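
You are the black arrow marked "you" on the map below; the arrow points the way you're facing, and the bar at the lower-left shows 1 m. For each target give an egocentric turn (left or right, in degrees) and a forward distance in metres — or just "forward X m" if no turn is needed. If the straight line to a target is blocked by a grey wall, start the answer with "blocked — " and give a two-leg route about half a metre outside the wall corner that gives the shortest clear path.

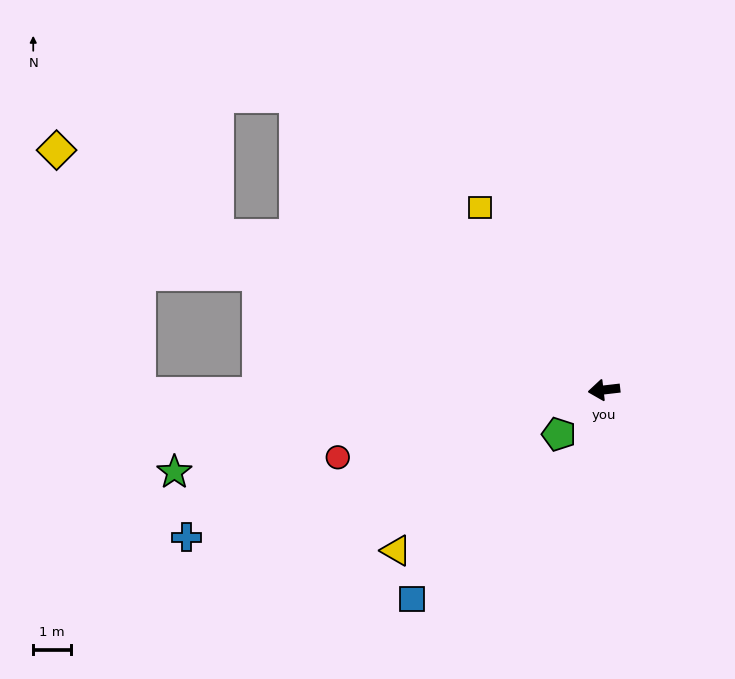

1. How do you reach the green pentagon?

turn left 38°, forward 1.7 m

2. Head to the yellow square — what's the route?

turn right 62°, forward 5.8 m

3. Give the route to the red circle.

turn left 8°, forward 7.3 m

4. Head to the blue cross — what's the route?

turn left 13°, forward 11.7 m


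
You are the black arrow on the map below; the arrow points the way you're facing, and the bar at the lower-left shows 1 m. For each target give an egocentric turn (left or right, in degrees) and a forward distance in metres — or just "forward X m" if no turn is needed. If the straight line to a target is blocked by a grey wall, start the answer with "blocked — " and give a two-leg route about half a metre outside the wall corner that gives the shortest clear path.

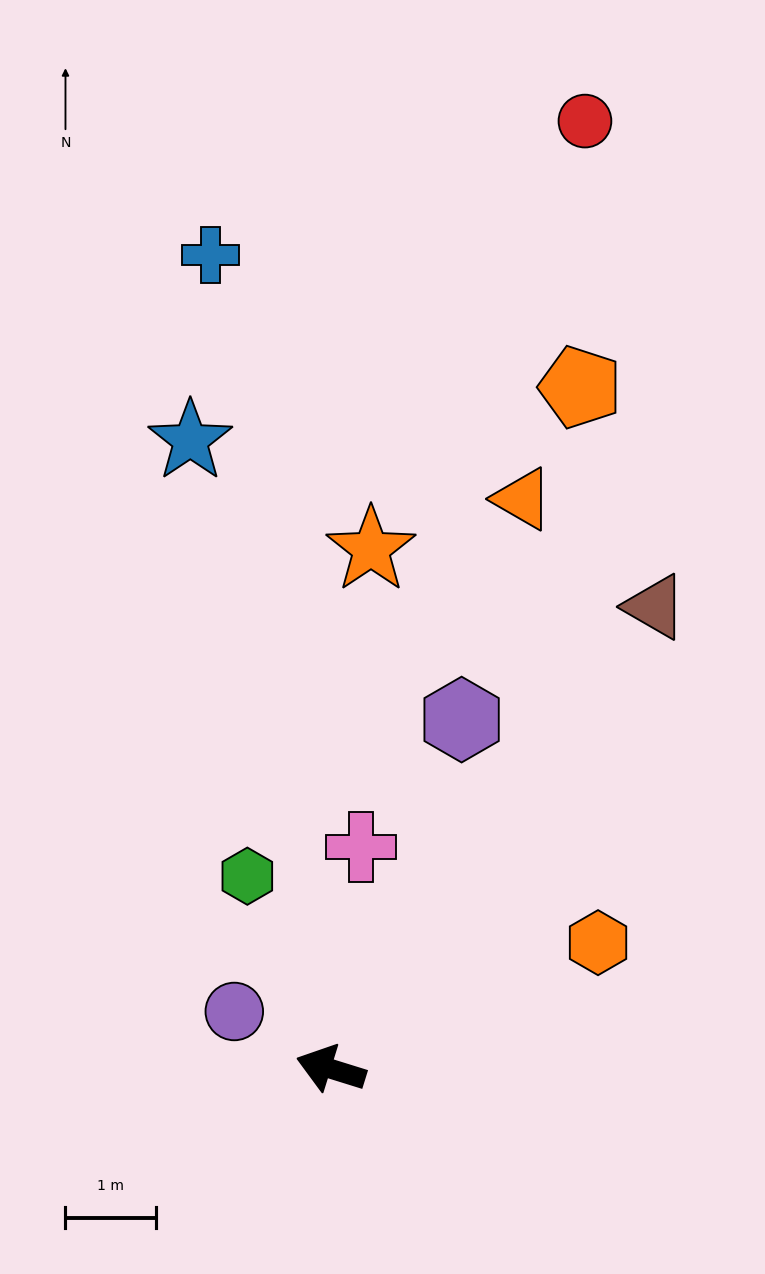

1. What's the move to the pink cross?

turn right 80°, forward 2.5 m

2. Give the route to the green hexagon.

turn right 49°, forward 2.3 m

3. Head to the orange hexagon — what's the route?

turn right 137°, forward 3.3 m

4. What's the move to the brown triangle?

turn right 108°, forward 6.2 m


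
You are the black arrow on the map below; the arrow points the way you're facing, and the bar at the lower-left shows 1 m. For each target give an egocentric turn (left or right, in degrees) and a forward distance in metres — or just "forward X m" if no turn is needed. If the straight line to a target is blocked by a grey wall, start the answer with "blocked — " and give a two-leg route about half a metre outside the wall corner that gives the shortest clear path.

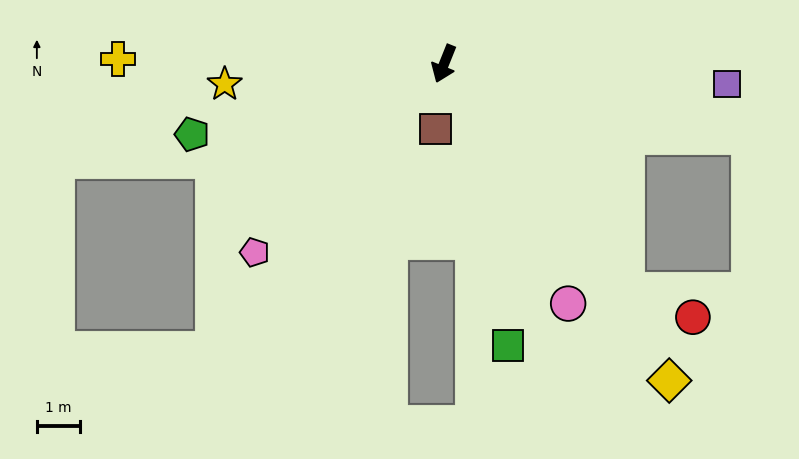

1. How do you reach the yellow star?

turn right 63°, forward 5.1 m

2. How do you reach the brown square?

turn left 14°, forward 1.5 m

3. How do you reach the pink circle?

turn left 49°, forward 6.3 m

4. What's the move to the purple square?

turn left 108°, forward 6.6 m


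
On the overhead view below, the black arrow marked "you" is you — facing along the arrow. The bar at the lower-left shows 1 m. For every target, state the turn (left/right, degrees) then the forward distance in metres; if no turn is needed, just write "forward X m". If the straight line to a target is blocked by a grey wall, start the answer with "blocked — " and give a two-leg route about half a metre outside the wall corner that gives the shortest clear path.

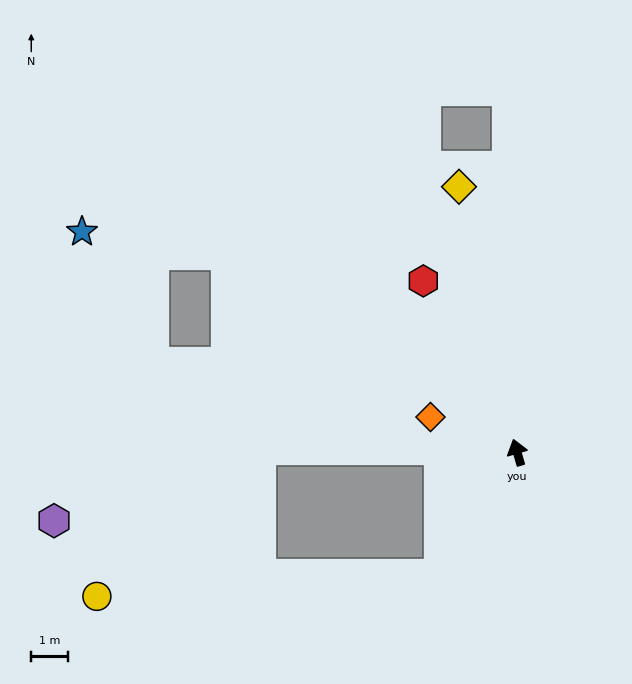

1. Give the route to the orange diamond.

turn left 52°, forward 2.5 m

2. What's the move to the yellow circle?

blocked — turn left 131°, forward 3.9 m, then turn right 54°, forward 9.2 m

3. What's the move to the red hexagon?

turn left 12°, forward 5.3 m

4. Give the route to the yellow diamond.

turn right 4°, forward 7.3 m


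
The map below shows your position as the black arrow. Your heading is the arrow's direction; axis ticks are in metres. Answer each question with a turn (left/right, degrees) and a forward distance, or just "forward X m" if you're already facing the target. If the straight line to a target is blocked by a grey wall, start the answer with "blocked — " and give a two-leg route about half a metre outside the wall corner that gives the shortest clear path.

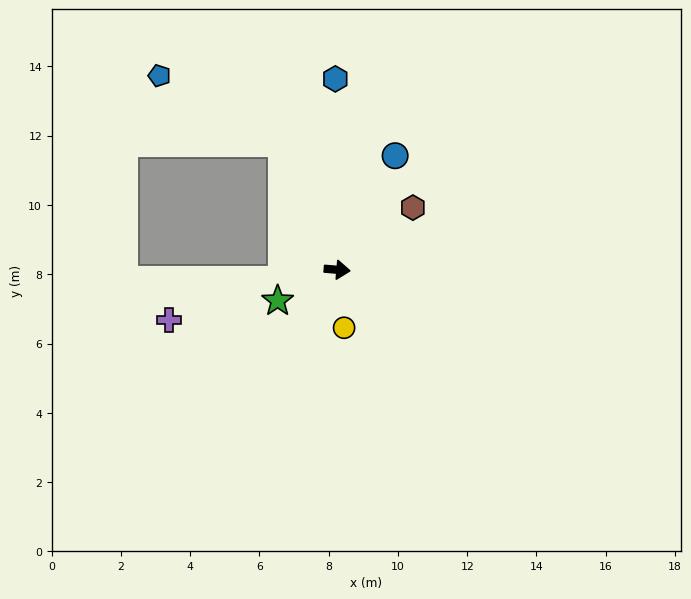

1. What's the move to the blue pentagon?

blocked — turn left 118°, forward 4.0 m, then turn left 38°, forward 4.1 m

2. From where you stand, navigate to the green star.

turn right 148°, forward 1.9 m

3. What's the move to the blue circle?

turn left 68°, forward 3.7 m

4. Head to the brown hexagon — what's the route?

turn left 44°, forward 2.8 m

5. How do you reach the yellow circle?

turn right 78°, forward 1.7 m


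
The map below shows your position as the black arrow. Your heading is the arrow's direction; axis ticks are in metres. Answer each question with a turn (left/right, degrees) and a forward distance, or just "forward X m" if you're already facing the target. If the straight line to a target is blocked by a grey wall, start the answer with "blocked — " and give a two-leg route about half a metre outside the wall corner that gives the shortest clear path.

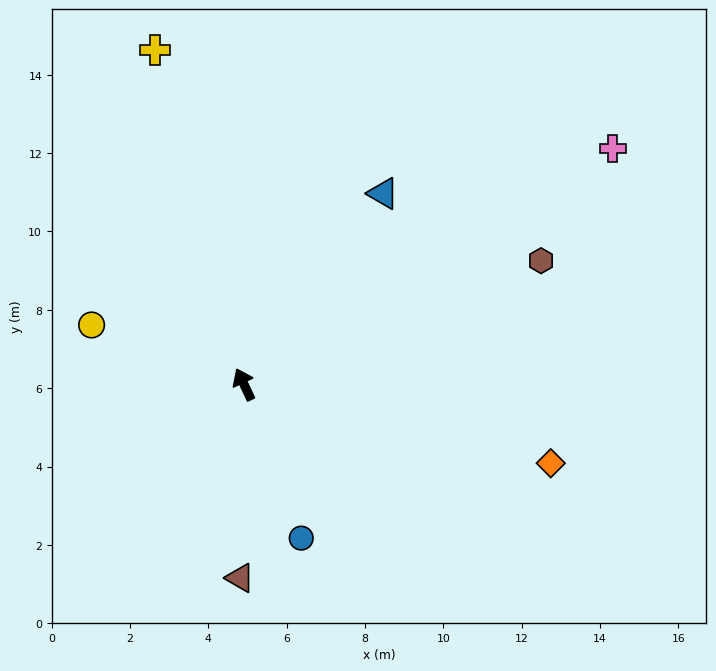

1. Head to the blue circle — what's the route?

turn left 175°, forward 4.2 m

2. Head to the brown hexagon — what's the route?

turn right 93°, forward 8.2 m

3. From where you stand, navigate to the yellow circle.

turn left 44°, forward 4.2 m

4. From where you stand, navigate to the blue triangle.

turn right 61°, forward 6.0 m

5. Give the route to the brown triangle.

turn left 154°, forward 4.9 m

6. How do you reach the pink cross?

turn right 83°, forward 11.2 m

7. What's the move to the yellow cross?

turn right 10°, forward 8.8 m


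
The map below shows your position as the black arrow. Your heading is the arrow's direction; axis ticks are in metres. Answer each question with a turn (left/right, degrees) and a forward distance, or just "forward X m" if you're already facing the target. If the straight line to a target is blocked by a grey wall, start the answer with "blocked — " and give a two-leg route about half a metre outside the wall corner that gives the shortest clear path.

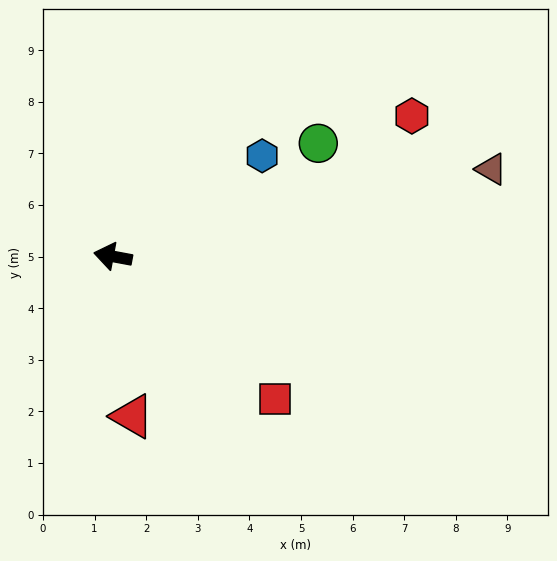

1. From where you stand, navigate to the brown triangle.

turn right 156°, forward 7.5 m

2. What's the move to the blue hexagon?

turn right 135°, forward 3.5 m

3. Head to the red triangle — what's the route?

turn left 107°, forward 3.1 m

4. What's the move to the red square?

turn left 149°, forward 4.2 m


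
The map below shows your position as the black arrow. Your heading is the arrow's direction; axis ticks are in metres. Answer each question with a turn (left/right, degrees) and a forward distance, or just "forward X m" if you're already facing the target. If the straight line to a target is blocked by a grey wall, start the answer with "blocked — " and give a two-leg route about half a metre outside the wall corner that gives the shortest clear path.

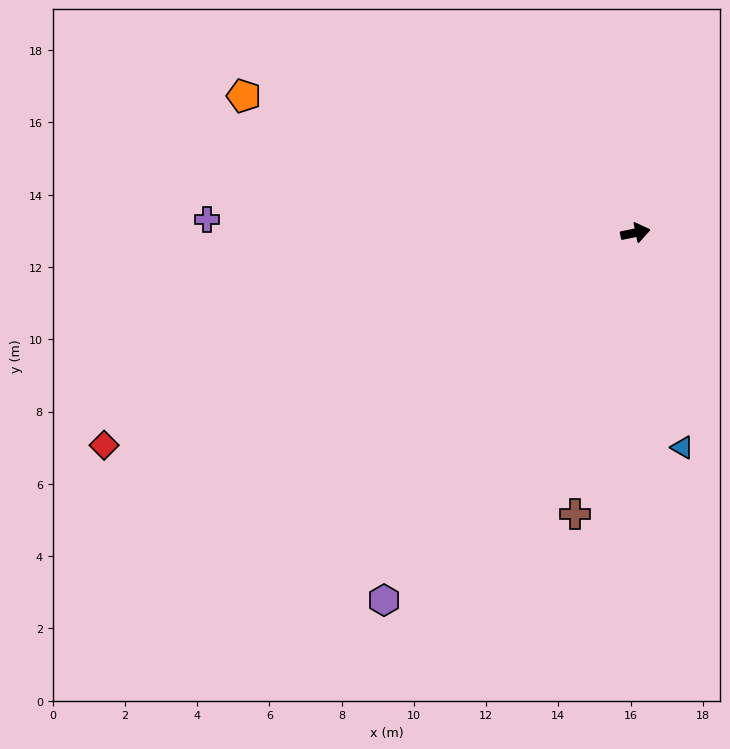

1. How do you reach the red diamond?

turn right 170°, forward 15.8 m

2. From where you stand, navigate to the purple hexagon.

turn right 136°, forward 12.3 m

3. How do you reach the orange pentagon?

turn left 149°, forward 11.5 m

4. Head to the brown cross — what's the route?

turn right 114°, forward 8.0 m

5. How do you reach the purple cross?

turn left 167°, forward 11.9 m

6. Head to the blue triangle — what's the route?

turn right 89°, forward 6.1 m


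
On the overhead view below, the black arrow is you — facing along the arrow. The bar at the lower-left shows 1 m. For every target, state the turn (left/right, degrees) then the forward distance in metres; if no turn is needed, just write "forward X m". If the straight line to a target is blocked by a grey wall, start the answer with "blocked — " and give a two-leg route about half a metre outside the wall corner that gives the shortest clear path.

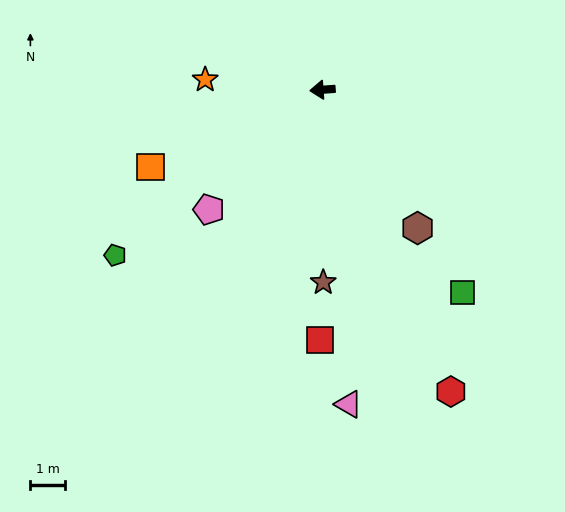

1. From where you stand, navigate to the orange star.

turn right 9°, forward 3.4 m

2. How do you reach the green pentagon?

turn left 34°, forward 7.8 m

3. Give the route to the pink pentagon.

turn left 42°, forward 4.8 m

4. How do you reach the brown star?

turn left 86°, forward 5.6 m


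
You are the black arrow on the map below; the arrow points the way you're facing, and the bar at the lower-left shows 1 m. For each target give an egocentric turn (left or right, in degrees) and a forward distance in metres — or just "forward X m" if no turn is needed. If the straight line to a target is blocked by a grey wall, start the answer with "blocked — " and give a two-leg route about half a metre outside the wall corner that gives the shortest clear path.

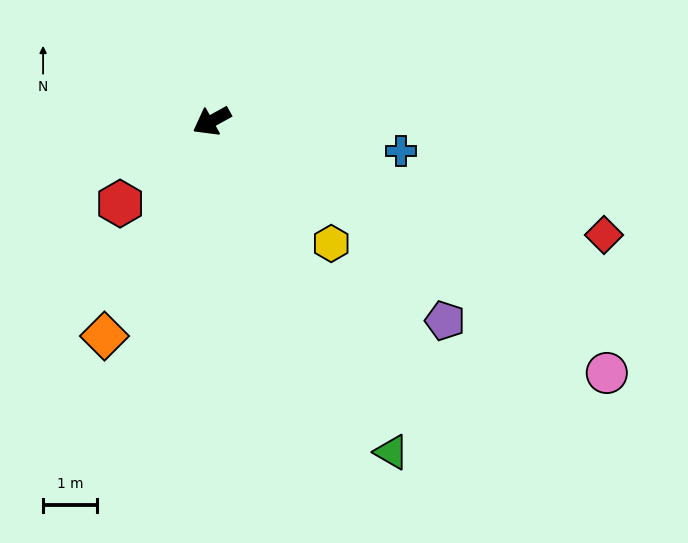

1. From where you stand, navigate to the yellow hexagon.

turn left 105°, forward 3.2 m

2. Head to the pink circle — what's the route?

turn left 118°, forward 8.8 m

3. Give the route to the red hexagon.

turn left 13°, forward 2.3 m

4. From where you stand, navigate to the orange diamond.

turn left 34°, forward 4.5 m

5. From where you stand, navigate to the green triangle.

turn left 89°, forward 7.0 m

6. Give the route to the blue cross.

turn left 142°, forward 3.6 m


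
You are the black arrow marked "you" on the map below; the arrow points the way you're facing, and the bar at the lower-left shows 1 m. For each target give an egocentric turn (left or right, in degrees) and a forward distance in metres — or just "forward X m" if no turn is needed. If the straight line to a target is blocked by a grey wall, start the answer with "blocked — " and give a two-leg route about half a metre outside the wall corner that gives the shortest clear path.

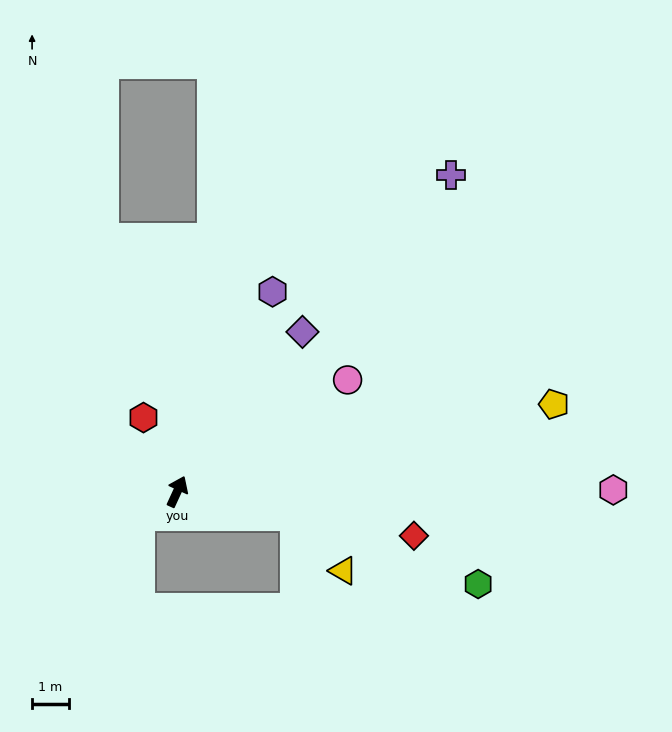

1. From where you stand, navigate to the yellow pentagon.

turn right 52°, forward 10.5 m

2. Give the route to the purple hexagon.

forward 6.0 m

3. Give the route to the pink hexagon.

turn right 65°, forward 11.9 m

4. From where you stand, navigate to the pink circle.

turn right 32°, forward 5.5 m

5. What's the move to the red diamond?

turn right 76°, forward 6.6 m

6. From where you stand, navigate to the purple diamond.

turn right 13°, forward 5.5 m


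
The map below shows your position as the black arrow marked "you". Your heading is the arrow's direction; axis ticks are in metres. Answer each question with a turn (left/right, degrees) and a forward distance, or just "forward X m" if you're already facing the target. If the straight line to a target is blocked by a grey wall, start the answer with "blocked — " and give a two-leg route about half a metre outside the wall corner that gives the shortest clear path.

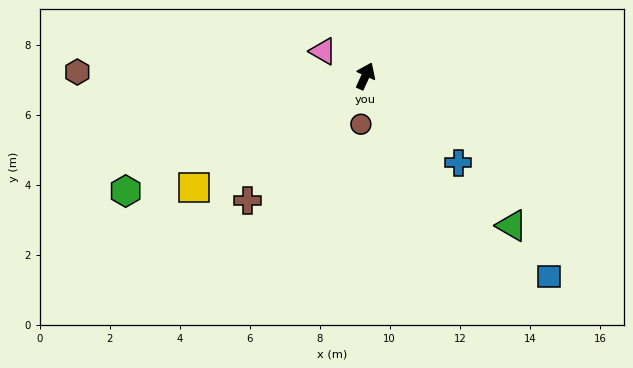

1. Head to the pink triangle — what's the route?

turn left 84°, forward 1.4 m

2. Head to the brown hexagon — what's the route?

turn left 114°, forward 8.2 m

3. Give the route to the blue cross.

turn right 108°, forward 3.6 m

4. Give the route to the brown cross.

turn left 161°, forward 4.9 m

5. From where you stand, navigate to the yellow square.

turn left 148°, forward 5.8 m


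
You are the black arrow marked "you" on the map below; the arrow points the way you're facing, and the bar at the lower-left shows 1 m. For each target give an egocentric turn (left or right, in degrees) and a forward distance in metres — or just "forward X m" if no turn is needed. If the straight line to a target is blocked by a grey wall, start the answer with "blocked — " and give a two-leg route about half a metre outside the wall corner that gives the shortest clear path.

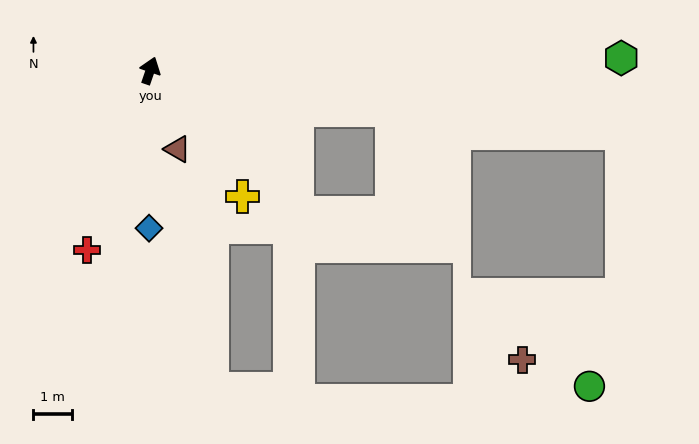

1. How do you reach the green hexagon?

turn right 70°, forward 12.2 m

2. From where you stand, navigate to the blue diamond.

turn right 161°, forward 4.1 m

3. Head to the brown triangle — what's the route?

turn right 142°, forward 2.2 m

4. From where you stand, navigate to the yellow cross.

turn right 125°, forward 4.1 m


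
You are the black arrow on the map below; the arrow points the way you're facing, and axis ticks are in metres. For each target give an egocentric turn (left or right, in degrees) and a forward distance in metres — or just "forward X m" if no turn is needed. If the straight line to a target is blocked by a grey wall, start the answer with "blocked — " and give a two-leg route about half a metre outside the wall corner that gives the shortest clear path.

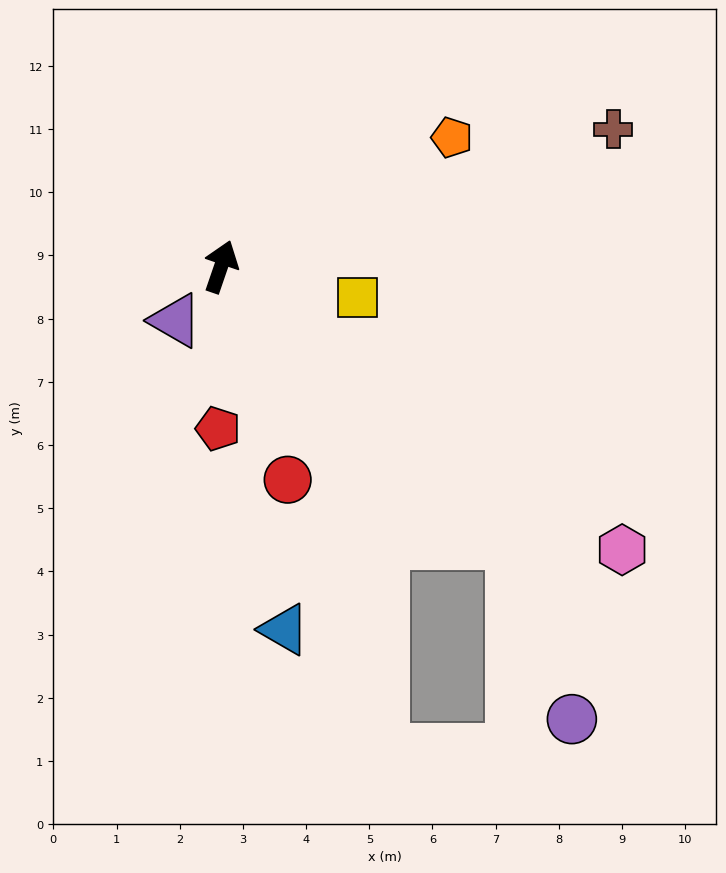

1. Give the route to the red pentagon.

turn right 162°, forward 2.6 m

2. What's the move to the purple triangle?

turn left 159°, forward 1.1 m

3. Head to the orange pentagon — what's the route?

turn right 42°, forward 4.2 m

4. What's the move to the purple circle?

blocked — turn right 114°, forward 6.3 m, then turn right 28°, forward 3.0 m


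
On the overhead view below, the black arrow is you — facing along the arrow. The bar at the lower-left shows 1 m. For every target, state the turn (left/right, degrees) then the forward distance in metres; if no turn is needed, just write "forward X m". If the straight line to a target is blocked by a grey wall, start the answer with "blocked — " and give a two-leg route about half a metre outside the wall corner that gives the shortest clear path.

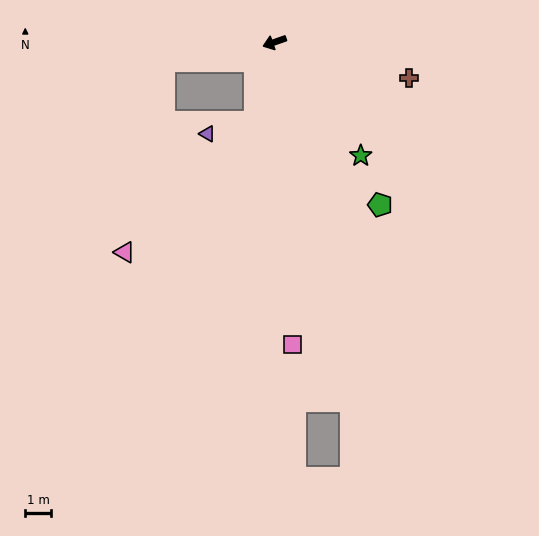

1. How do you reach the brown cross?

turn left 146°, forward 5.3 m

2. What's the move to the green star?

turn left 108°, forward 5.4 m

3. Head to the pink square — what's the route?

turn left 74°, forward 11.6 m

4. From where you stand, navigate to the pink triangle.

blocked — turn left 57°, forward 3.2 m, then turn right 31°, forward 7.0 m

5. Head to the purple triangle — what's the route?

blocked — turn left 57°, forward 3.2 m, then turn right 62°, forward 1.8 m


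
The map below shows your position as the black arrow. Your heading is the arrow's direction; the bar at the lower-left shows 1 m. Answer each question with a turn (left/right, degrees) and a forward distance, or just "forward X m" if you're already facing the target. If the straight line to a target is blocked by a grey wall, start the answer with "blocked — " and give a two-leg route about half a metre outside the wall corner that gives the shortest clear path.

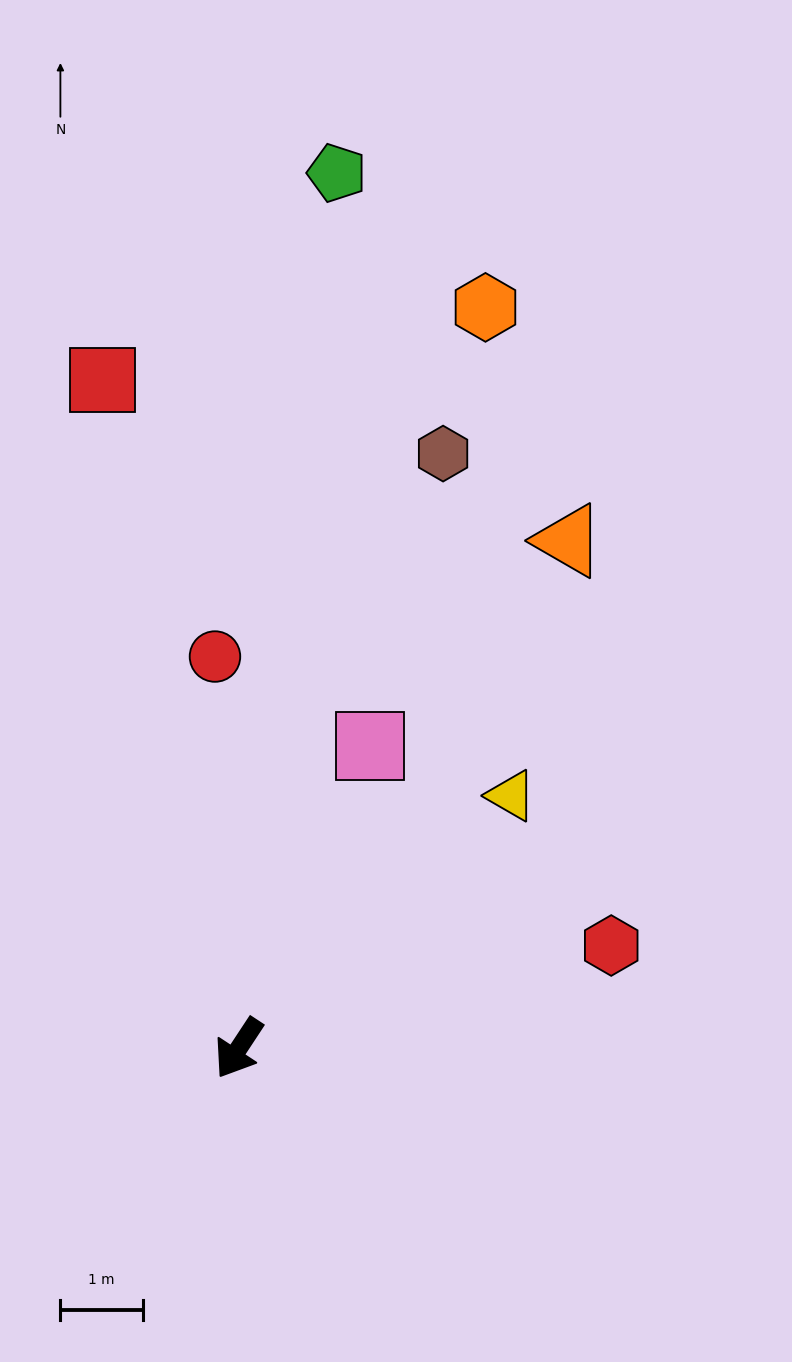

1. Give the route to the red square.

turn right 135°, forward 8.3 m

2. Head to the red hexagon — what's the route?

turn left 139°, forward 4.7 m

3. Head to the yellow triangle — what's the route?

turn left 166°, forward 4.5 m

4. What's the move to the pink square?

turn right 170°, forward 4.0 m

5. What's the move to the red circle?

turn right 143°, forward 4.8 m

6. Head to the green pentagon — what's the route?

turn right 153°, forward 10.7 m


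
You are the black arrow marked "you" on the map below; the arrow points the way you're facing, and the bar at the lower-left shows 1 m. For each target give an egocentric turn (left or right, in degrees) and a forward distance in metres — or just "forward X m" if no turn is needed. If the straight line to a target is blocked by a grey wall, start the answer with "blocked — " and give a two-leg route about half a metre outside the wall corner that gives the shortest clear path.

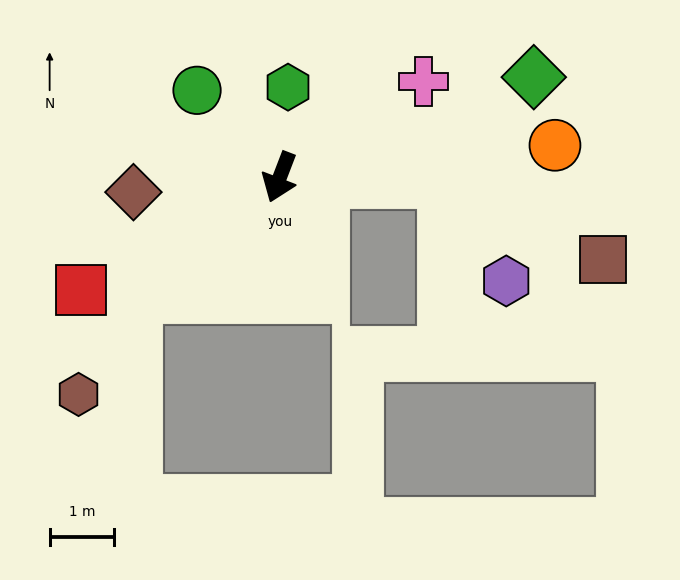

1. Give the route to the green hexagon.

turn right 164°, forward 1.4 m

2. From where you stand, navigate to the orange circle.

turn left 118°, forward 4.3 m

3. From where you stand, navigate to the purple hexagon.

blocked — turn left 110°, forward 2.6 m, then turn right 58°, forward 1.8 m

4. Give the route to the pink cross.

turn left 145°, forward 2.7 m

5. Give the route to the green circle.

turn right 115°, forward 1.9 m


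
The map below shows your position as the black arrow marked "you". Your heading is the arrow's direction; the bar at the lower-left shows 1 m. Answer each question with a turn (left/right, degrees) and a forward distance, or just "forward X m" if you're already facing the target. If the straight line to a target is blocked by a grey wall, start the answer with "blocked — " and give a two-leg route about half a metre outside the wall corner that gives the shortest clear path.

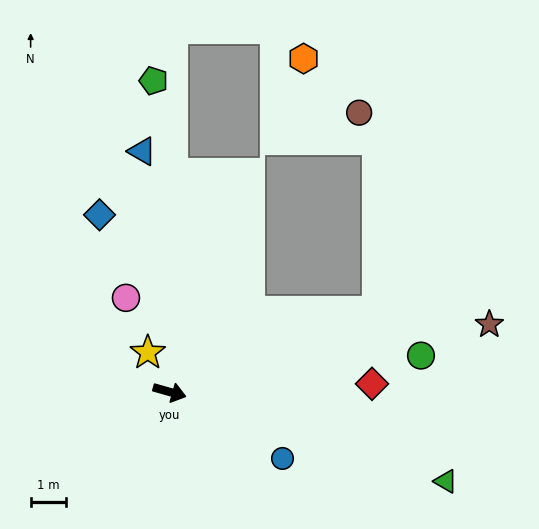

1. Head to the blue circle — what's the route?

turn right 15°, forward 3.7 m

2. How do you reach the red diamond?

turn left 18°, forward 5.7 m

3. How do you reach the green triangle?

turn right 2°, forward 8.2 m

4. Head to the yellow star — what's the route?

turn left 135°, forward 1.3 m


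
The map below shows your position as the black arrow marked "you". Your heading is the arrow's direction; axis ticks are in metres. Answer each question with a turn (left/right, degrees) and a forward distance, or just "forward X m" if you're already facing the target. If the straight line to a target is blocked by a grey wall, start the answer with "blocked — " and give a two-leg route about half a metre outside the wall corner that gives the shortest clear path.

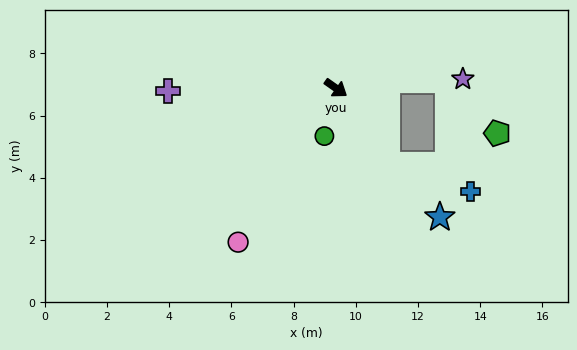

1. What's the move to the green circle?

turn right 68°, forward 1.6 m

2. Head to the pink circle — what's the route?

turn right 87°, forward 5.9 m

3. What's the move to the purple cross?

turn right 144°, forward 5.4 m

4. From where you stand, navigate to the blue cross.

blocked — turn right 21°, forward 3.0 m, then turn left 38°, forward 2.8 m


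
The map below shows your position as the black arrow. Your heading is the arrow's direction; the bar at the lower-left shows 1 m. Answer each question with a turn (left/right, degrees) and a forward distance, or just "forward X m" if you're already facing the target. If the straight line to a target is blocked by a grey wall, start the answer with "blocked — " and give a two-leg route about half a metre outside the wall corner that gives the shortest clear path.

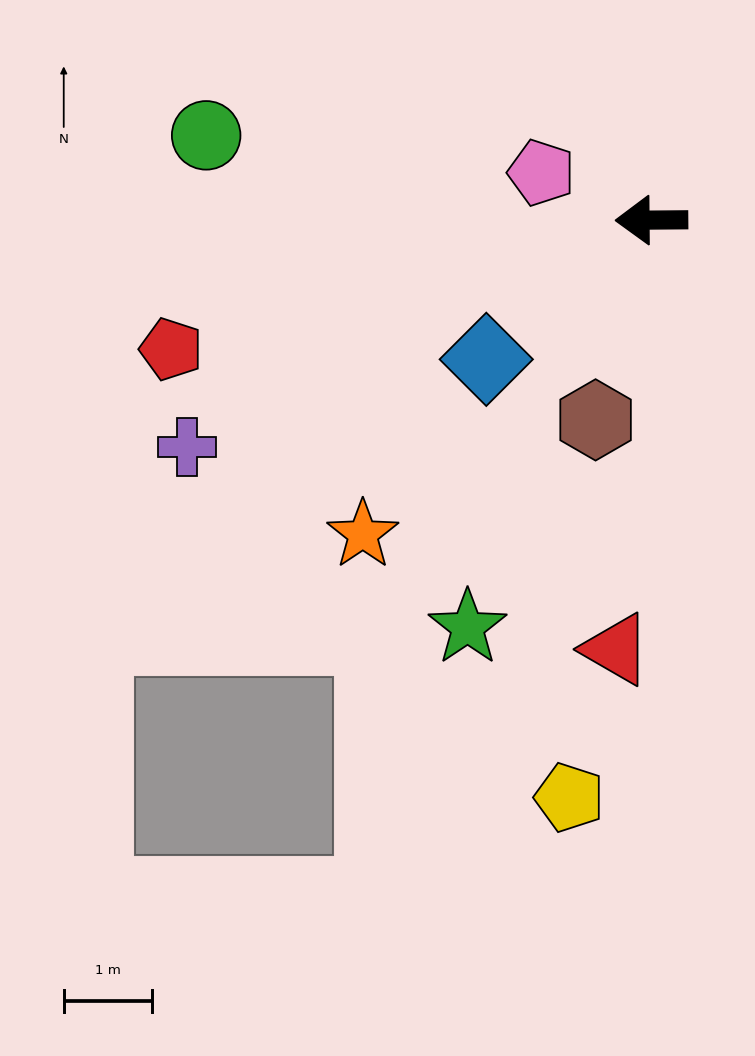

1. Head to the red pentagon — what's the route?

turn left 15°, forward 5.6 m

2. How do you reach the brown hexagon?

turn left 74°, forward 2.3 m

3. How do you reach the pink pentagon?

turn right 24°, forward 1.4 m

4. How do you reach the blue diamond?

turn left 40°, forward 2.4 m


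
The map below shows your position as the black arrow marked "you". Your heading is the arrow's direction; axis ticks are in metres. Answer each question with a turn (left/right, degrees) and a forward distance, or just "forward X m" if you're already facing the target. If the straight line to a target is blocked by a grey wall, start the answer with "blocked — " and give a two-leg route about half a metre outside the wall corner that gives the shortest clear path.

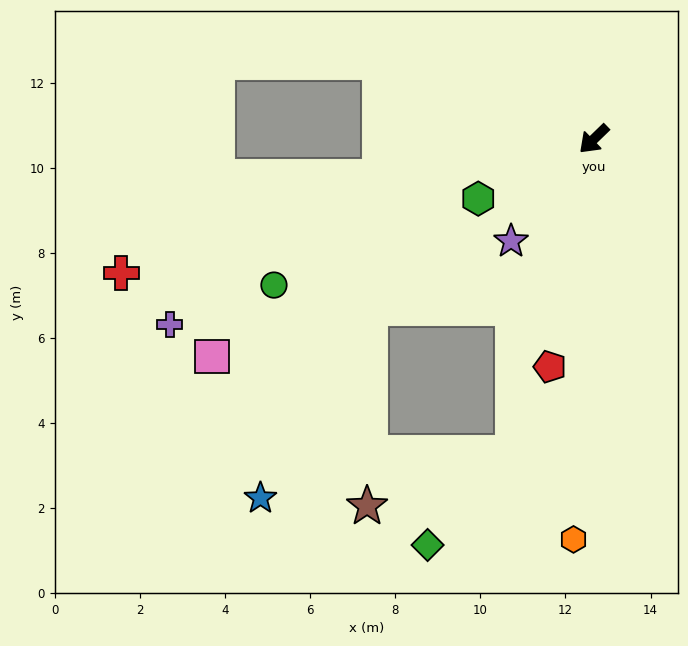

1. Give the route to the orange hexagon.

turn left 43°, forward 9.4 m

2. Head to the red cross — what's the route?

turn right 28°, forward 11.5 m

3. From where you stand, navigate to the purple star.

turn left 7°, forward 3.1 m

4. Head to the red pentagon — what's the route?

turn left 35°, forward 5.4 m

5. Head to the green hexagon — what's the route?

turn right 17°, forward 3.1 m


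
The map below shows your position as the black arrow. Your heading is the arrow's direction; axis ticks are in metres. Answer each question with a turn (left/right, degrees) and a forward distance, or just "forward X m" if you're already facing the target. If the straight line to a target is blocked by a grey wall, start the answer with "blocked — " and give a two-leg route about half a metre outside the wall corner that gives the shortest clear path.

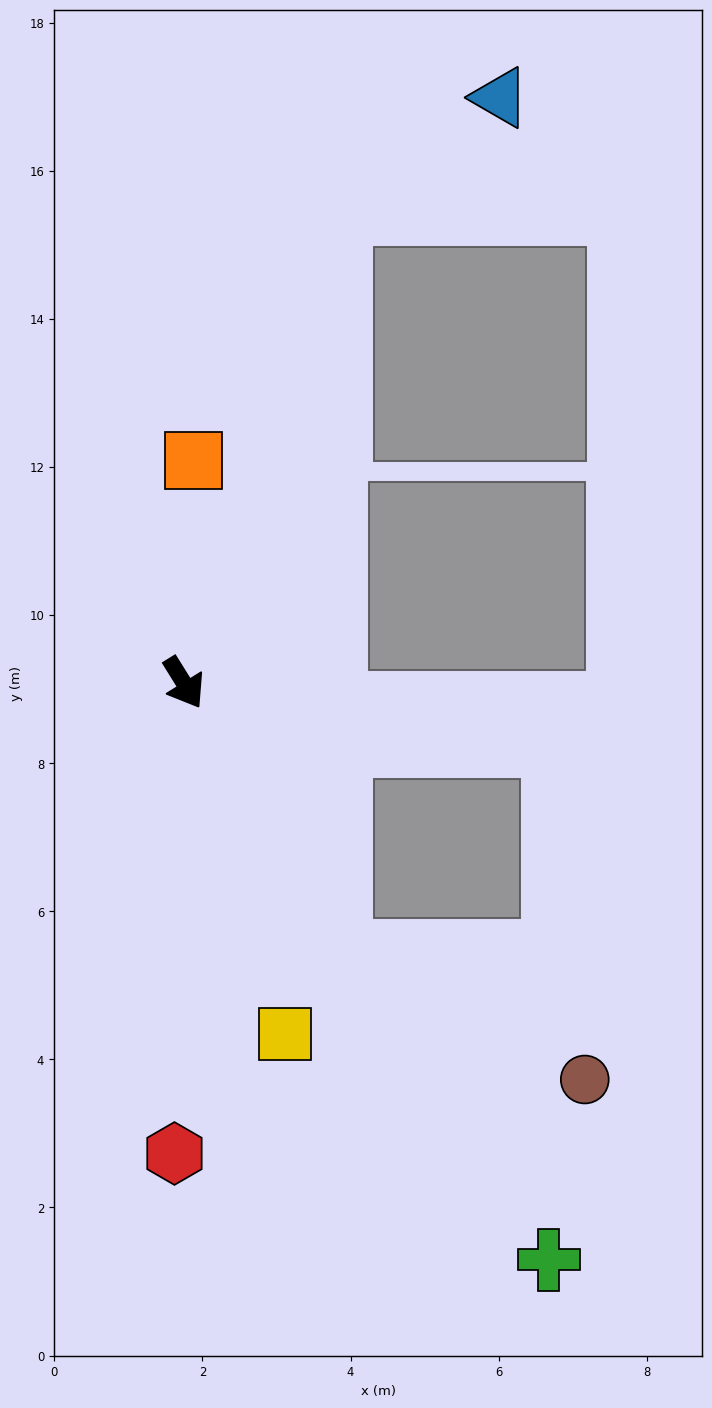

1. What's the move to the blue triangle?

blocked — turn left 130°, forward 6.7 m, then turn right 36°, forward 2.7 m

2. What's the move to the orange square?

turn left 146°, forward 3.0 m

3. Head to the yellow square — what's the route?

turn right 16°, forward 4.9 m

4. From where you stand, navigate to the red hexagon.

turn right 33°, forward 6.4 m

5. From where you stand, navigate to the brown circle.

blocked — forward 4.2 m, then turn left 30°, forward 3.7 m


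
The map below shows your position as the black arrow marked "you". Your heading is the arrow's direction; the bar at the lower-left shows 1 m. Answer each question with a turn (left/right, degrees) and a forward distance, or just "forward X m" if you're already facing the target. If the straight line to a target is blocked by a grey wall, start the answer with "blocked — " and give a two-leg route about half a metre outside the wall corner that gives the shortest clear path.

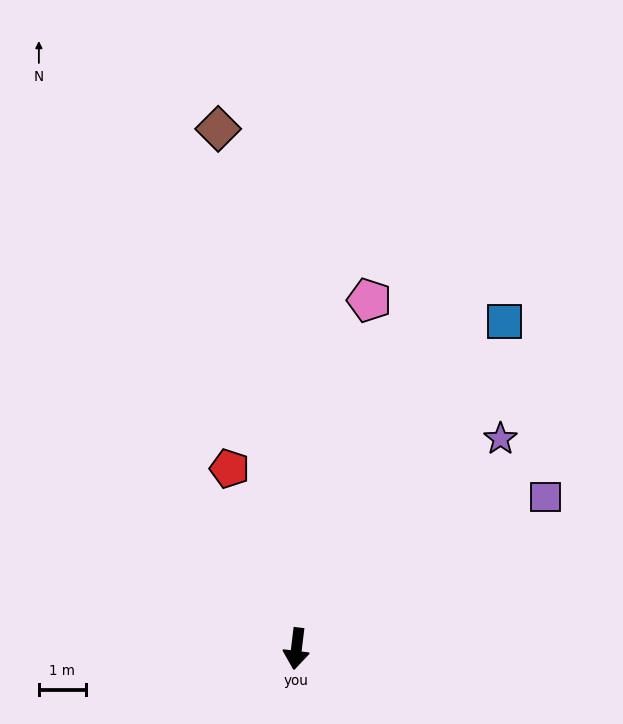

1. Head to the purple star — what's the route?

turn left 143°, forward 6.3 m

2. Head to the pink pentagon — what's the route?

turn left 175°, forward 7.6 m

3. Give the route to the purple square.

turn left 128°, forward 6.2 m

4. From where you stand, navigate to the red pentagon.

turn right 153°, forward 4.1 m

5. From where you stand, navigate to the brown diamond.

turn right 164°, forward 11.3 m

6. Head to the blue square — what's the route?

turn left 155°, forward 8.3 m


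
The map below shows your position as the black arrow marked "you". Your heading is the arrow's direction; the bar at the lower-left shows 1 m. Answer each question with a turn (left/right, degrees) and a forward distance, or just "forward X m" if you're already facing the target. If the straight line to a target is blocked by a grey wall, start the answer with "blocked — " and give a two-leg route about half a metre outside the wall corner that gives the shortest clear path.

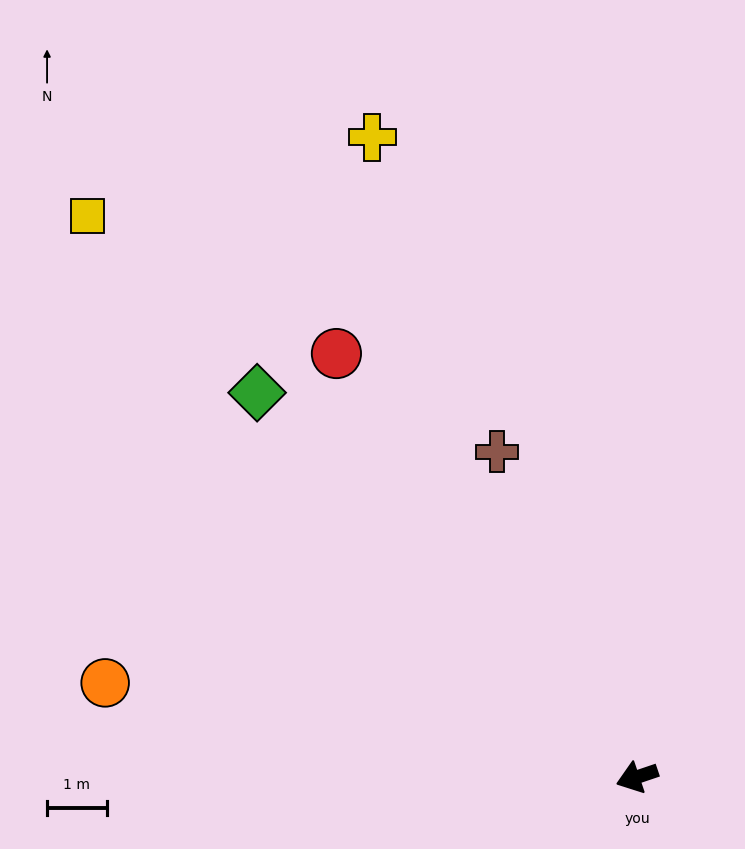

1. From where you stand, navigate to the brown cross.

turn right 85°, forward 5.9 m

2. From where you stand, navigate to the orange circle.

turn right 29°, forward 9.0 m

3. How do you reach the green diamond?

turn right 64°, forward 9.0 m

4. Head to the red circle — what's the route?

turn right 73°, forward 8.7 m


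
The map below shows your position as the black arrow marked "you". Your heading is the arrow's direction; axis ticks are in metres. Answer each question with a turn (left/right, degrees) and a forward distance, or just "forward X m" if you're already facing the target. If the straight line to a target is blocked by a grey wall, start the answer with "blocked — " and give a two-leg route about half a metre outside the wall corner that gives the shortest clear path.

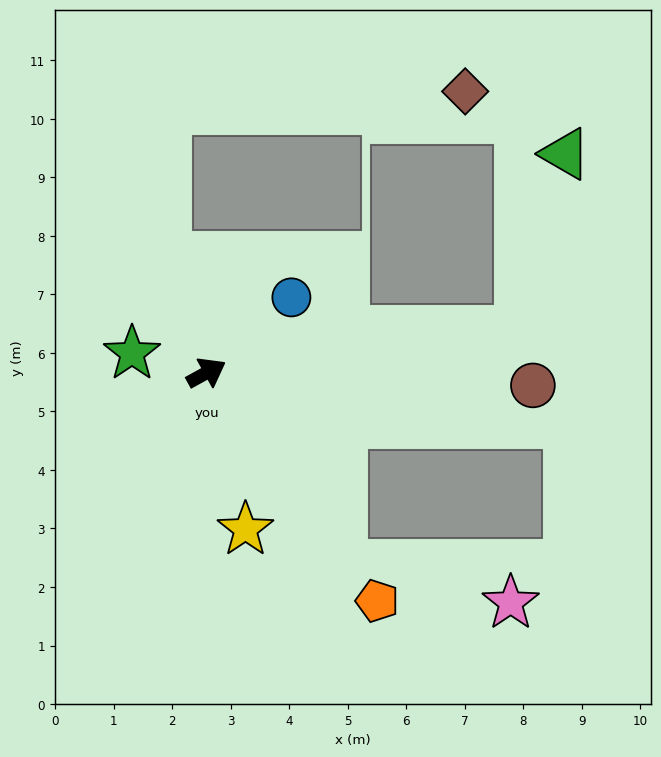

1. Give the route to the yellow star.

turn right 105°, forward 2.8 m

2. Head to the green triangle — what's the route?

blocked — turn right 21°, forward 5.4 m, then turn left 68°, forward 3.1 m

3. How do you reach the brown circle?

turn right 31°, forward 5.6 m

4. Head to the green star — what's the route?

turn left 136°, forward 1.3 m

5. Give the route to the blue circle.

turn left 13°, forward 1.9 m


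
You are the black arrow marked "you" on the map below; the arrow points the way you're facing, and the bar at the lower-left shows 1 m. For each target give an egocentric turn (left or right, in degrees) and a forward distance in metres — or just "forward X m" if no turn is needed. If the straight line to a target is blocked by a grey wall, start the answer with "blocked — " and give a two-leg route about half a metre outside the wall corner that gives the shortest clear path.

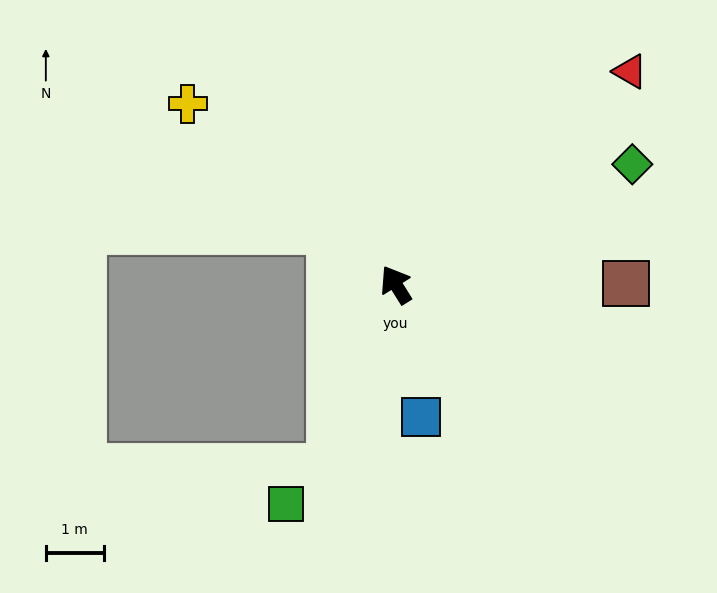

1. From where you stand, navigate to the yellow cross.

turn left 17°, forward 4.8 m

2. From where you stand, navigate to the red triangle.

turn right 80°, forward 5.5 m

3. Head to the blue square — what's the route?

turn left 159°, forward 2.3 m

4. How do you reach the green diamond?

turn right 95°, forward 4.6 m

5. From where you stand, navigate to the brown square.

turn right 122°, forward 4.0 m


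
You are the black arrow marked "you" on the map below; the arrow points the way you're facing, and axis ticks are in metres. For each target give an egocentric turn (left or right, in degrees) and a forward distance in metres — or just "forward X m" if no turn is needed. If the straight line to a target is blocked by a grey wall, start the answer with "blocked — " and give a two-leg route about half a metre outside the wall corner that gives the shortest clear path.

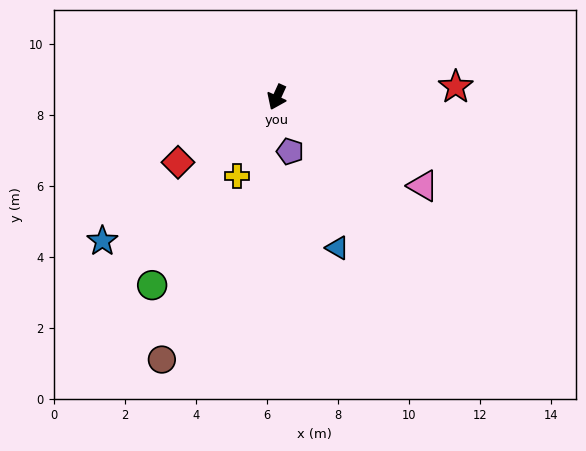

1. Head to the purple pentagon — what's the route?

turn left 38°, forward 1.6 m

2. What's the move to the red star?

turn left 118°, forward 5.0 m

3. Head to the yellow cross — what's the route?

turn right 2°, forward 2.5 m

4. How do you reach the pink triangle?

turn left 83°, forward 4.8 m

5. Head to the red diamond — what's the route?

turn right 32°, forward 3.3 m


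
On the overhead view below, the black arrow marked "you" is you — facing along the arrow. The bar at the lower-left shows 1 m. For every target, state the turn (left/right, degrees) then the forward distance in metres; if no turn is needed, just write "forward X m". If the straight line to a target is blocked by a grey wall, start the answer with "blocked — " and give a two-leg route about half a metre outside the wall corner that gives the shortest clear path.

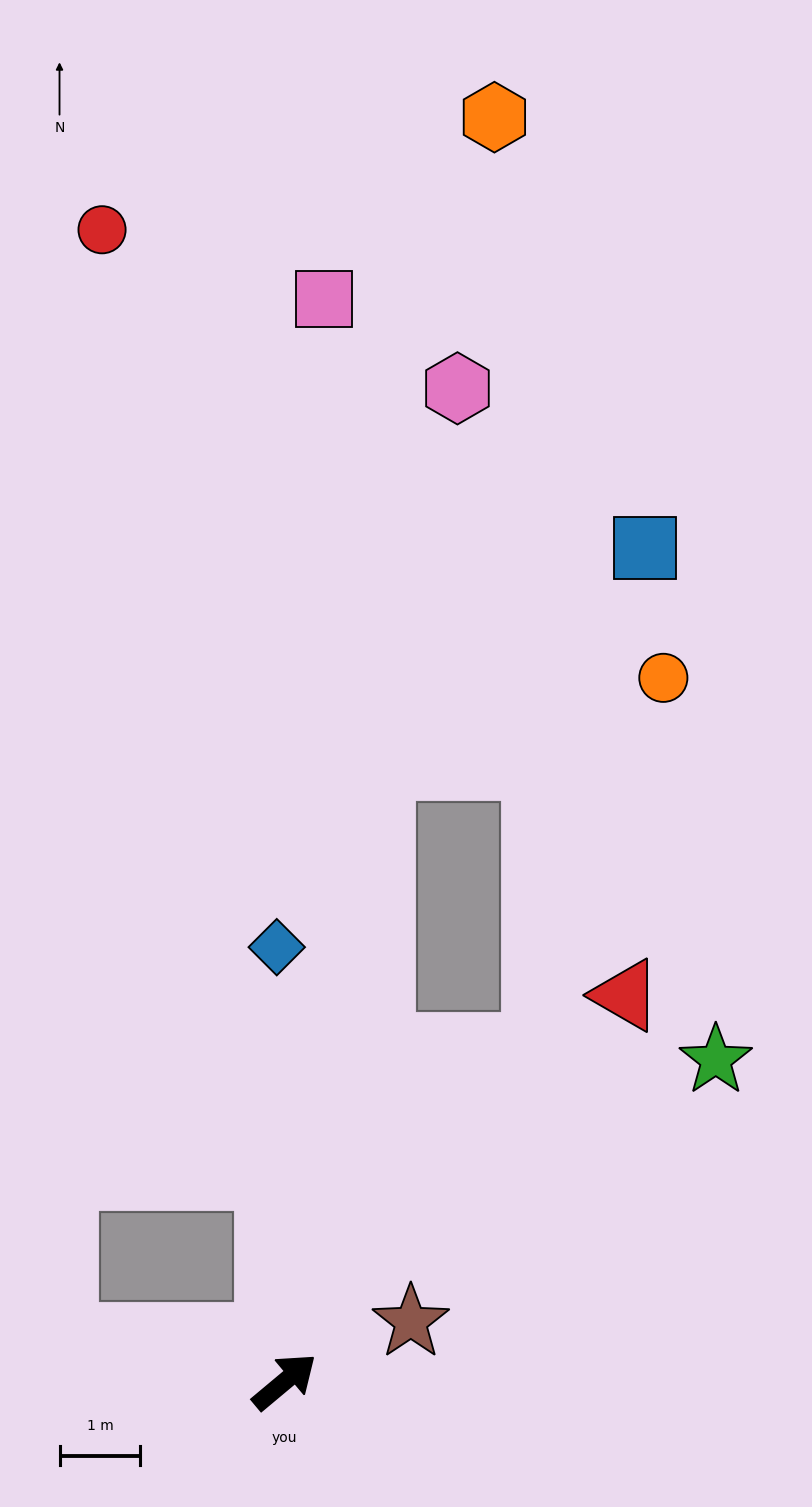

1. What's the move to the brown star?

turn right 15°, forward 1.7 m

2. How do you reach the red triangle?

turn left 9°, forward 6.4 m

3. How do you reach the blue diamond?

turn left 51°, forward 5.4 m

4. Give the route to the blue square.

blocked — turn left 13°, forward 5.2 m, then turn left 25°, forward 6.3 m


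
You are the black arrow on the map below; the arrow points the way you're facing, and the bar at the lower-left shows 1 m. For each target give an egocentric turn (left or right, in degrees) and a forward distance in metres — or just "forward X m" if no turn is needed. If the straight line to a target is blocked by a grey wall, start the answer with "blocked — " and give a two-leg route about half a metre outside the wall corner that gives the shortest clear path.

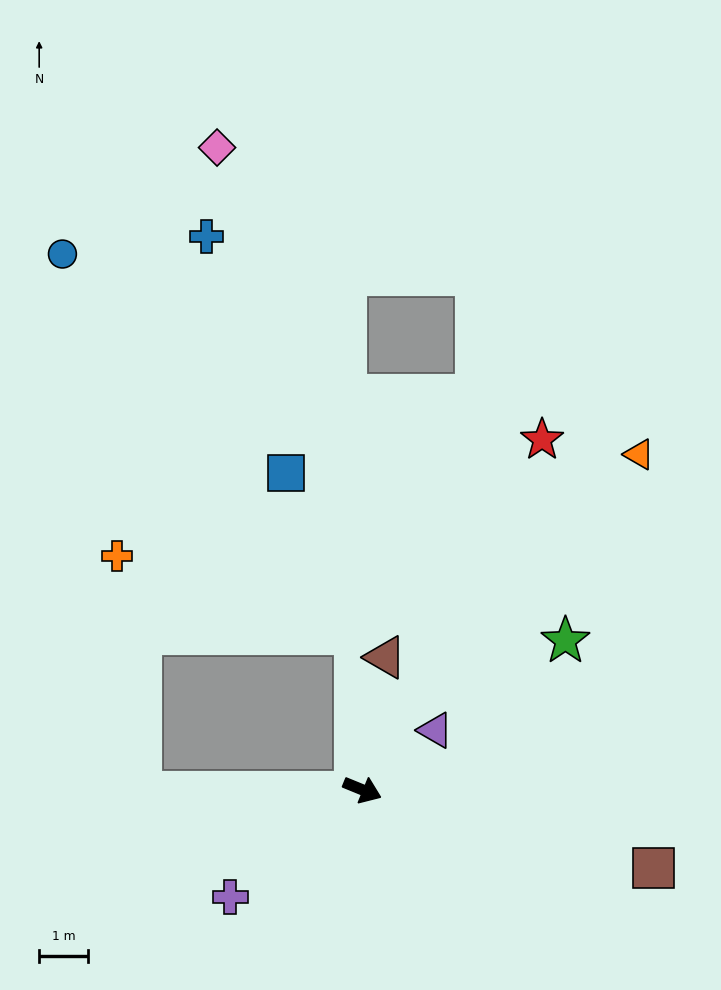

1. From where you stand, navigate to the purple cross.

turn right 119°, forward 3.5 m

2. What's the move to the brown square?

turn left 7°, forward 6.1 m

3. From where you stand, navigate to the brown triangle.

turn left 102°, forward 2.7 m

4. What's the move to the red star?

turn left 85°, forward 8.0 m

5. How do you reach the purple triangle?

turn left 61°, forward 1.9 m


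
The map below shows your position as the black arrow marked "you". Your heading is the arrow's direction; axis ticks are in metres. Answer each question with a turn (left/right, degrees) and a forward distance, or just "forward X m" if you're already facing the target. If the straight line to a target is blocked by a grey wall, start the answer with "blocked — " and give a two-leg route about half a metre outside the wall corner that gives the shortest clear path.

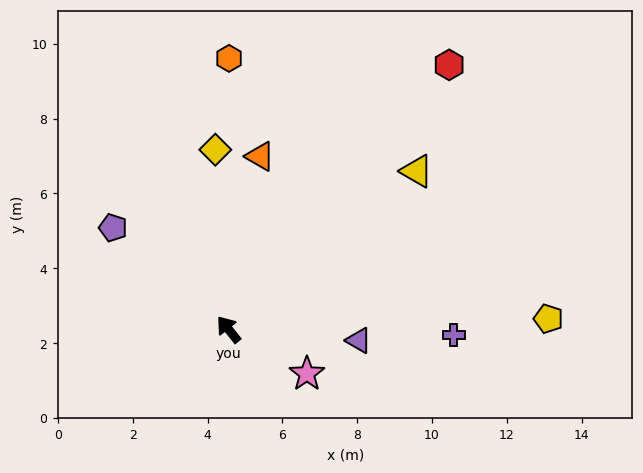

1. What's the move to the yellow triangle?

turn right 89°, forward 6.6 m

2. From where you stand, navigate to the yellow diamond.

turn right 35°, forward 4.8 m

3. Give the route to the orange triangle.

turn right 49°, forward 4.7 m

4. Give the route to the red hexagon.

turn right 79°, forward 9.2 m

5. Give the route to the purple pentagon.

turn left 10°, forward 4.1 m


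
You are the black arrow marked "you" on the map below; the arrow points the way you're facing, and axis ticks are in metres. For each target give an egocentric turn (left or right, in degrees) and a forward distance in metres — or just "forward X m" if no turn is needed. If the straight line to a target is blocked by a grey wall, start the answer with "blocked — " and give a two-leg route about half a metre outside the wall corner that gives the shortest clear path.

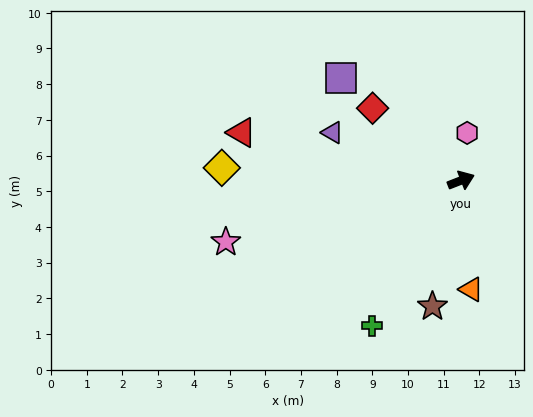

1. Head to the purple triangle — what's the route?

turn left 138°, forward 3.8 m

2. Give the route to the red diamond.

turn left 119°, forward 3.2 m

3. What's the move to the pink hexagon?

turn left 61°, forward 1.3 m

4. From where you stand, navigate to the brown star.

turn right 124°, forward 3.6 m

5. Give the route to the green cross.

turn right 143°, forward 4.8 m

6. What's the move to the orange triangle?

turn right 106°, forward 3.1 m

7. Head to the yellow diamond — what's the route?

turn left 156°, forward 6.7 m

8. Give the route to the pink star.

turn left 173°, forward 6.8 m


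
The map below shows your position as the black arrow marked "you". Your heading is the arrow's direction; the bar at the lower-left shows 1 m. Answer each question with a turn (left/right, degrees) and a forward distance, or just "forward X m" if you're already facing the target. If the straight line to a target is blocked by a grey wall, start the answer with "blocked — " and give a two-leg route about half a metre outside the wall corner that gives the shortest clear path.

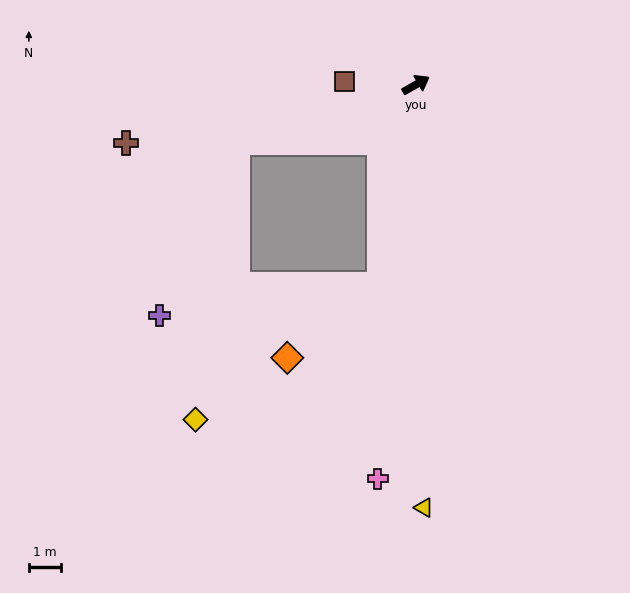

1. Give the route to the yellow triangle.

turn right 118°, forward 13.3 m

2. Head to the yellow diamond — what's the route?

blocked — turn left 168°, forward 5.9 m, then turn left 64°, forward 8.9 m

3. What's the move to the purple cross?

blocked — turn left 168°, forward 5.9 m, then turn left 49°, forward 6.0 m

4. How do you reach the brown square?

turn left 148°, forward 2.3 m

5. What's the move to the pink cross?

turn right 125°, forward 12.5 m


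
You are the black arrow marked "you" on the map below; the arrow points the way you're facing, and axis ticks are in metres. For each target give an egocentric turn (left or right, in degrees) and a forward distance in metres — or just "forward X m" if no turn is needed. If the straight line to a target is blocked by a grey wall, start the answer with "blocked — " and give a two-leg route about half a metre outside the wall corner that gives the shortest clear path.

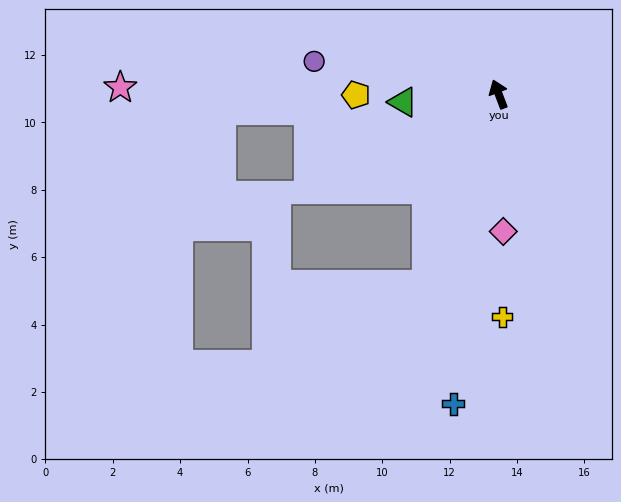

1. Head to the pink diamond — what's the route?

turn left 161°, forward 4.1 m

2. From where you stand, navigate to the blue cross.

turn left 151°, forward 9.3 m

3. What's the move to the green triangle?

turn left 74°, forward 2.8 m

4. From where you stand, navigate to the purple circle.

turn left 59°, forward 5.6 m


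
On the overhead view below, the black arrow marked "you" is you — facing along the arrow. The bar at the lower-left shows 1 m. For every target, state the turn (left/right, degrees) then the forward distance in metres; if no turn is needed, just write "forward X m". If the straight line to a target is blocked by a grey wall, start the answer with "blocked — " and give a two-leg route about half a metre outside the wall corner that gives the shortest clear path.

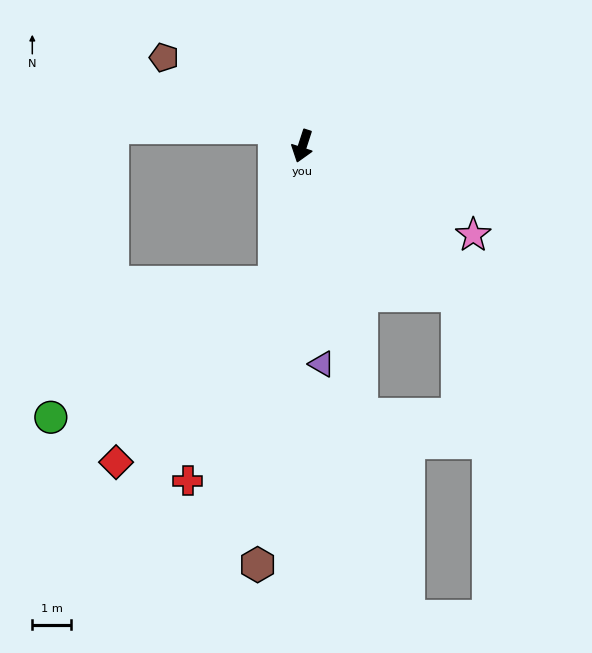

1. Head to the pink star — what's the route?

turn left 81°, forward 5.0 m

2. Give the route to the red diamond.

blocked — turn left 6°, forward 3.6 m, then turn right 29°, forward 6.2 m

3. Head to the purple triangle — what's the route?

turn left 23°, forward 5.7 m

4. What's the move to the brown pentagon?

turn right 105°, forward 4.2 m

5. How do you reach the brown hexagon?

turn left 12°, forward 10.9 m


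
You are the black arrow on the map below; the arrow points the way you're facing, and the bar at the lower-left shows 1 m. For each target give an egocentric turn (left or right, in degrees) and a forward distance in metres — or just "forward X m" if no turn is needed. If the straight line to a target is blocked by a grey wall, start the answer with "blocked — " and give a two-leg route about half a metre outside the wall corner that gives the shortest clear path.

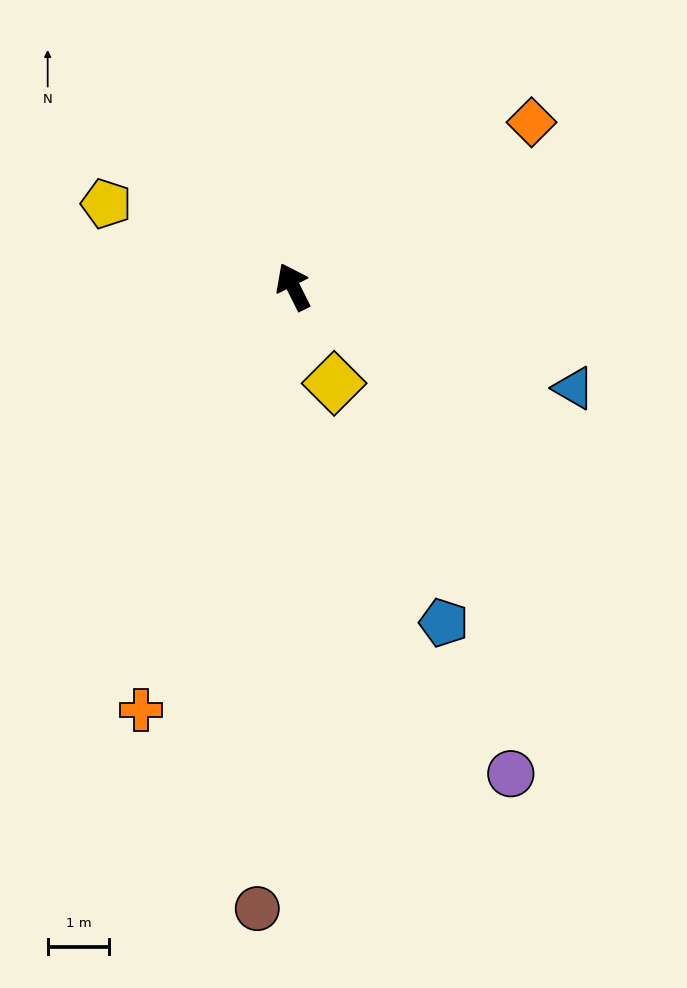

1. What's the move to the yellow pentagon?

turn left 40°, forward 3.3 m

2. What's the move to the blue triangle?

turn right 136°, forward 4.8 m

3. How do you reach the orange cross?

turn left 134°, forward 7.3 m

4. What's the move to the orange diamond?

turn right 82°, forward 4.7 m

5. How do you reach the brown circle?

turn left 150°, forward 10.1 m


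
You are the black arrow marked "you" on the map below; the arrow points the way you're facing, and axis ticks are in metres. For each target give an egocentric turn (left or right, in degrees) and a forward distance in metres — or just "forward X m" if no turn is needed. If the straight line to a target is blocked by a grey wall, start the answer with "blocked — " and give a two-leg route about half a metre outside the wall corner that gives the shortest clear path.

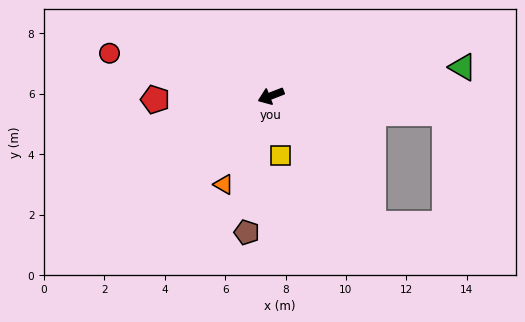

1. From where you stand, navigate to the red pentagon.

turn right 19°, forward 3.8 m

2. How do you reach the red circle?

turn right 36°, forward 5.5 m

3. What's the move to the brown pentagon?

turn left 59°, forward 4.6 m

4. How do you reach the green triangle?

turn left 167°, forward 6.4 m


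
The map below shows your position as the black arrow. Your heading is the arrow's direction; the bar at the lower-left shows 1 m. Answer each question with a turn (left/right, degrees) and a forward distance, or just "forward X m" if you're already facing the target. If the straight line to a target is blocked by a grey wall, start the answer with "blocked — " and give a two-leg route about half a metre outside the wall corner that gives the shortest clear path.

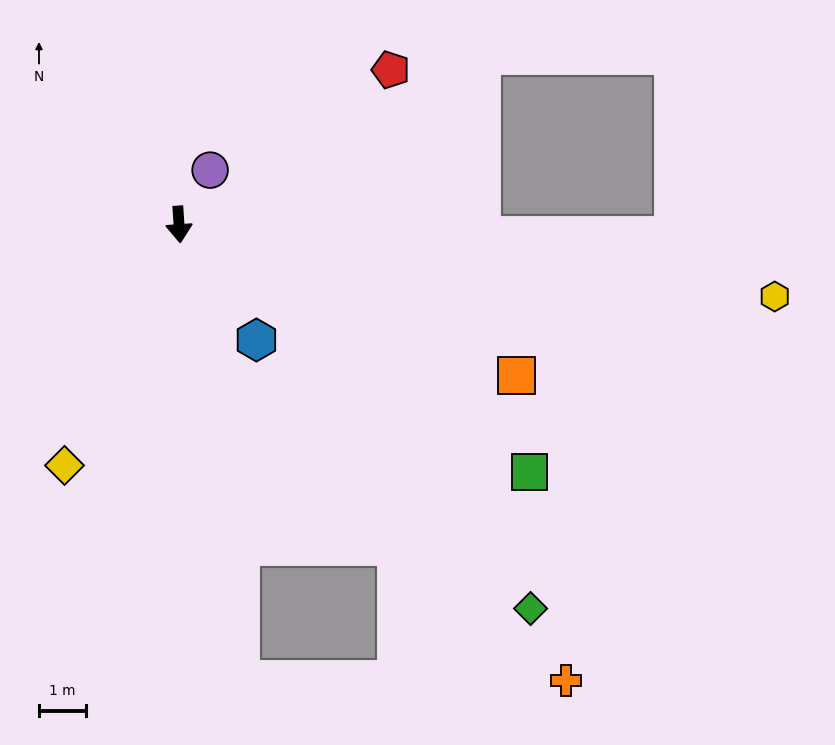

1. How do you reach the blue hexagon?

turn left 30°, forward 3.0 m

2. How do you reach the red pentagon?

turn left 122°, forward 5.6 m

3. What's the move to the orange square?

turn left 62°, forward 7.9 m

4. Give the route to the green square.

turn left 51°, forward 9.2 m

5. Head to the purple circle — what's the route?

turn left 146°, forward 1.3 m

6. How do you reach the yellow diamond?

turn right 29°, forward 5.7 m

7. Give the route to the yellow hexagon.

turn left 79°, forward 12.9 m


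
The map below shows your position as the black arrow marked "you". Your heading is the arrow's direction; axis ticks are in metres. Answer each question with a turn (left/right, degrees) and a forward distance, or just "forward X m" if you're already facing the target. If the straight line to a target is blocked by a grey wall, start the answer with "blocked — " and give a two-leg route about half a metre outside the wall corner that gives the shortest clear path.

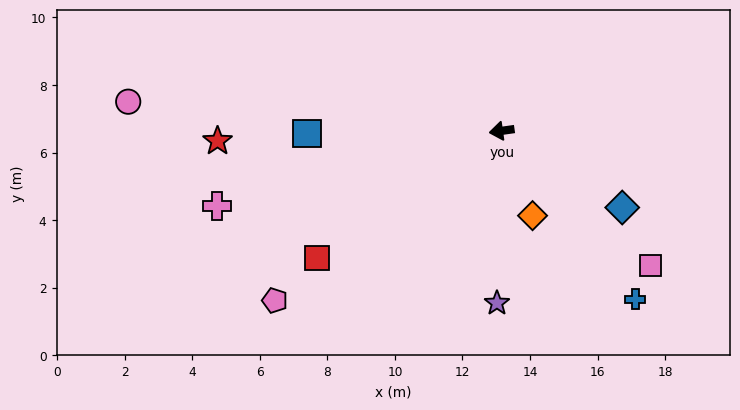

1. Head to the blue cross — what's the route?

turn left 120°, forward 6.4 m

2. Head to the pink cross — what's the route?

turn left 7°, forward 8.7 m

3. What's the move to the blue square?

turn right 7°, forward 5.8 m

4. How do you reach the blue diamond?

turn left 139°, forward 4.2 m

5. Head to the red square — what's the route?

turn left 26°, forward 6.6 m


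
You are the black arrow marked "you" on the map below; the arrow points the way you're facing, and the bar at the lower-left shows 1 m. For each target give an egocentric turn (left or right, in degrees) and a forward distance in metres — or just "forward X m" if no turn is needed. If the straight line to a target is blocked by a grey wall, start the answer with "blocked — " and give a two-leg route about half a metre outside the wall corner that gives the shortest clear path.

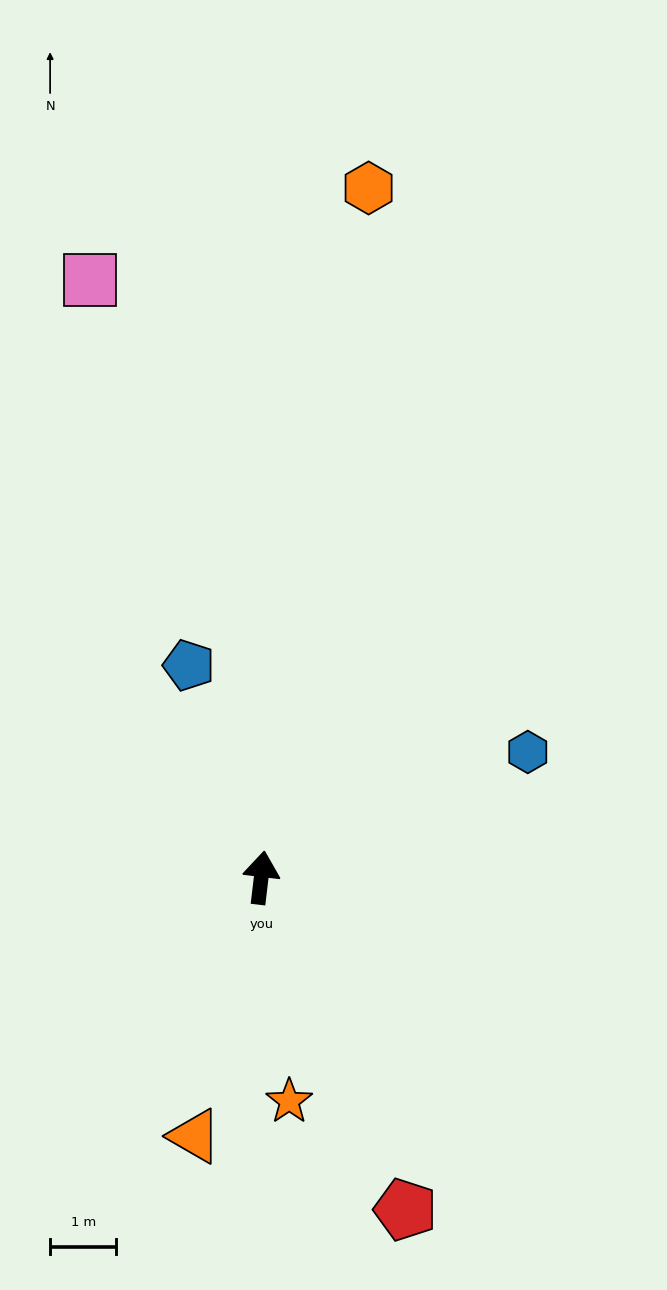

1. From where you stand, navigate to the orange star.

turn right 166°, forward 3.4 m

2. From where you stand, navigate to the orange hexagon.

turn right 2°, forward 10.5 m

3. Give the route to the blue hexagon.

turn right 58°, forward 4.5 m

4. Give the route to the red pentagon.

turn right 150°, forward 5.5 m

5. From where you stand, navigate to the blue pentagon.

turn left 26°, forward 3.4 m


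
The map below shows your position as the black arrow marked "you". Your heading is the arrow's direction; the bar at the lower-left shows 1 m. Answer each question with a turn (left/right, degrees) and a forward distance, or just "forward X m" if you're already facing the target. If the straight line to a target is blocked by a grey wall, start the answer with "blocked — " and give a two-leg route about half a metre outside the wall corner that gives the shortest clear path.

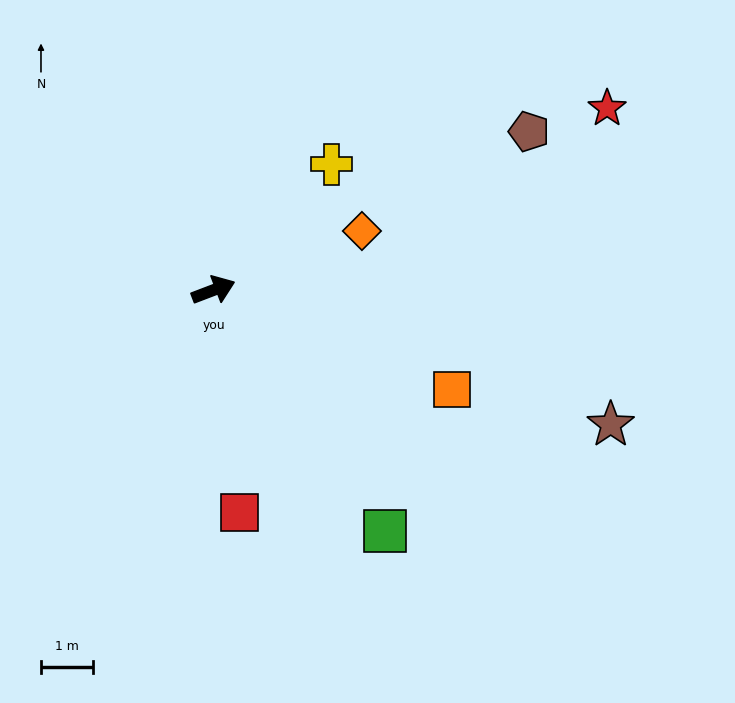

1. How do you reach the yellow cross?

turn left 26°, forward 3.3 m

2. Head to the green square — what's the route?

turn right 75°, forward 5.7 m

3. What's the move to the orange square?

turn right 44°, forward 5.0 m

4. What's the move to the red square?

turn right 104°, forward 4.3 m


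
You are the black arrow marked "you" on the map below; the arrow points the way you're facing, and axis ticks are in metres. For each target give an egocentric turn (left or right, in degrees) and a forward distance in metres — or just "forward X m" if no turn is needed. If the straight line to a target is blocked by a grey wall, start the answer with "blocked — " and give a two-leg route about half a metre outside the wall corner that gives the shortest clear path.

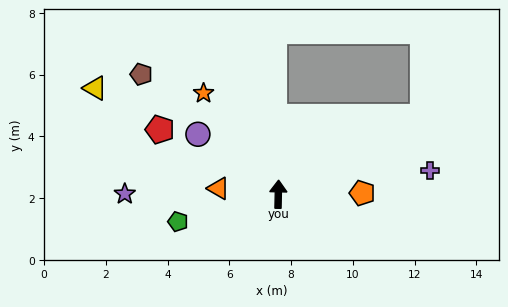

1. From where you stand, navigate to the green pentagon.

turn left 107°, forward 3.4 m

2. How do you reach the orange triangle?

turn left 86°, forward 1.9 m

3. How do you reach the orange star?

turn left 38°, forward 4.1 m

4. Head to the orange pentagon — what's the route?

turn right 88°, forward 2.7 m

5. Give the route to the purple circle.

turn left 55°, forward 3.2 m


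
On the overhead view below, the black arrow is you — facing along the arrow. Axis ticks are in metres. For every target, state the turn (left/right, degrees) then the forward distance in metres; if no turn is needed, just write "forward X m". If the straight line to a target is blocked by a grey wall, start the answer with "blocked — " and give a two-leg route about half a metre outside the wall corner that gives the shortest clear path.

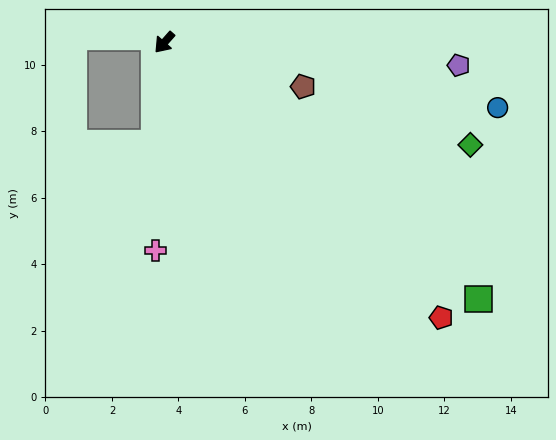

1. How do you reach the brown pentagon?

turn left 114°, forward 4.4 m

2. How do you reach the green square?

turn left 92°, forward 12.2 m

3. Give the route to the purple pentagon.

turn left 127°, forward 8.9 m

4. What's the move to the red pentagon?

turn left 87°, forward 11.7 m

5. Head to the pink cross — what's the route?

turn left 39°, forward 6.3 m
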